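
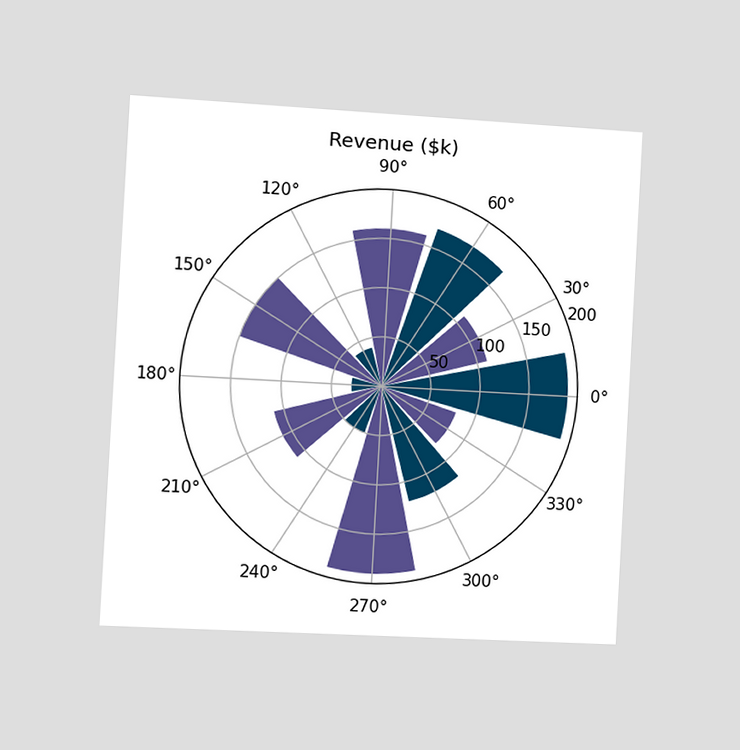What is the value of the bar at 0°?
The chart is tilted about 3° clockwise and viewed slightly from the left. The bar at 0° reaches $190k on the radial axis.

$190k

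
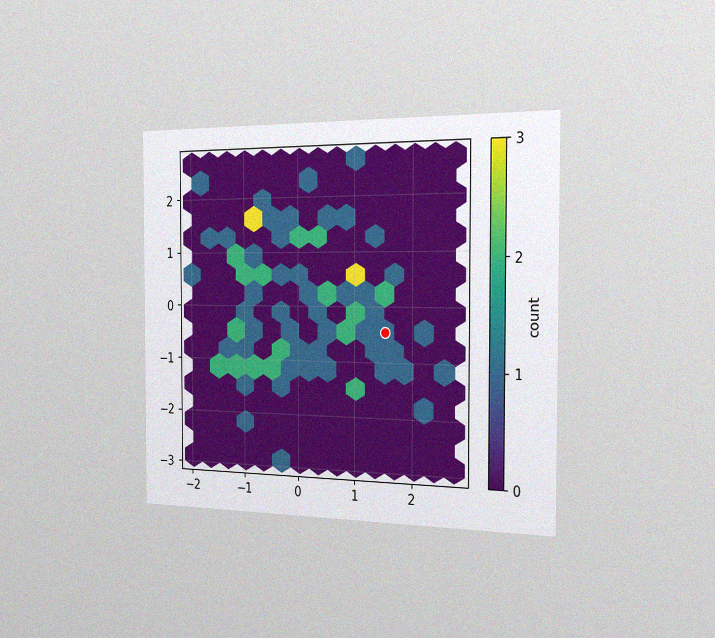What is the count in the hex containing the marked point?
1

The chart is viewed slightly from the right, with some photo noise. The marked hex reads 1 on the colorbar.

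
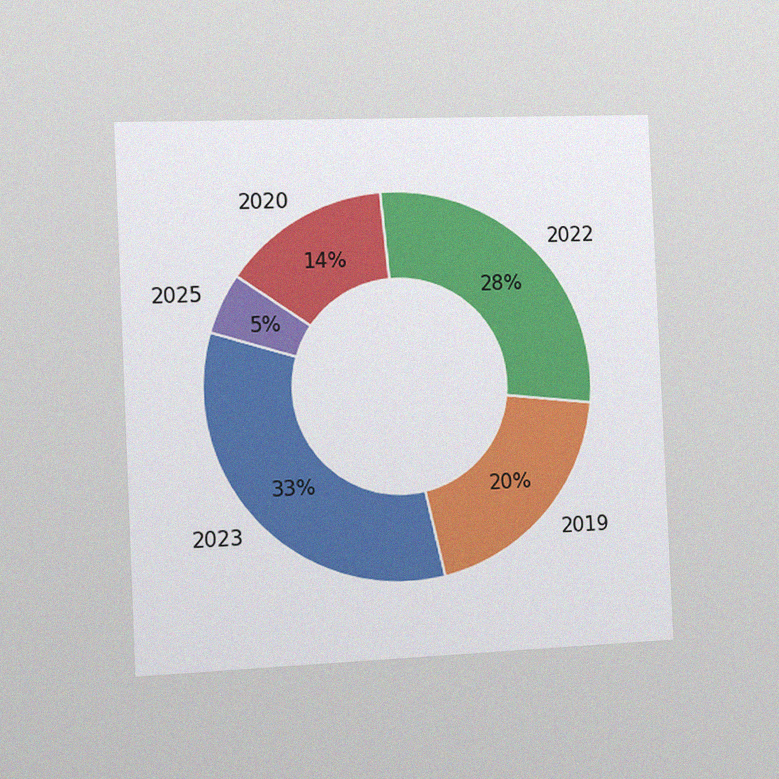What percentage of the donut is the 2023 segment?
33%

The chart is tilted about 3° counter-clockwise and viewed slightly from the left, with some photo noise. The 2023 segment takes up 33% of the ring.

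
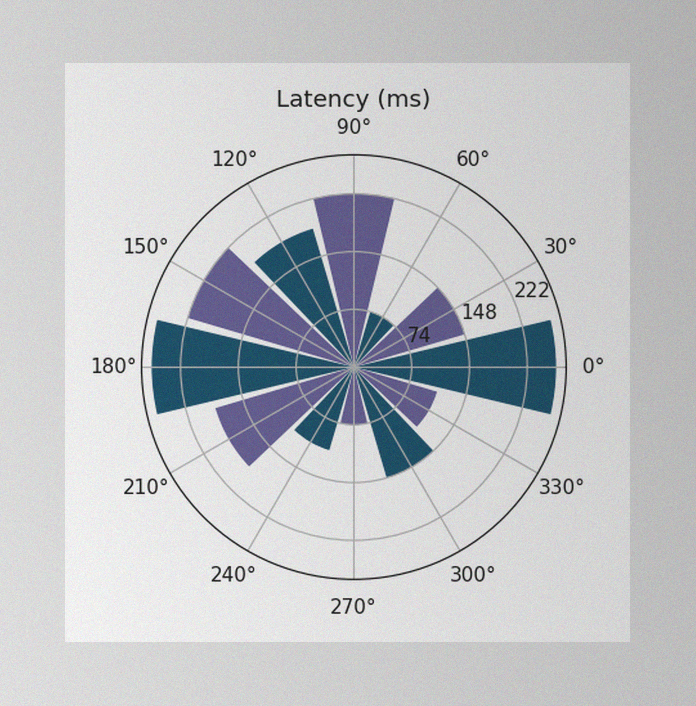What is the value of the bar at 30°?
The image has some photo noise and uneven lighting. The bar at 30° reaches 148ms on the radial axis.

148ms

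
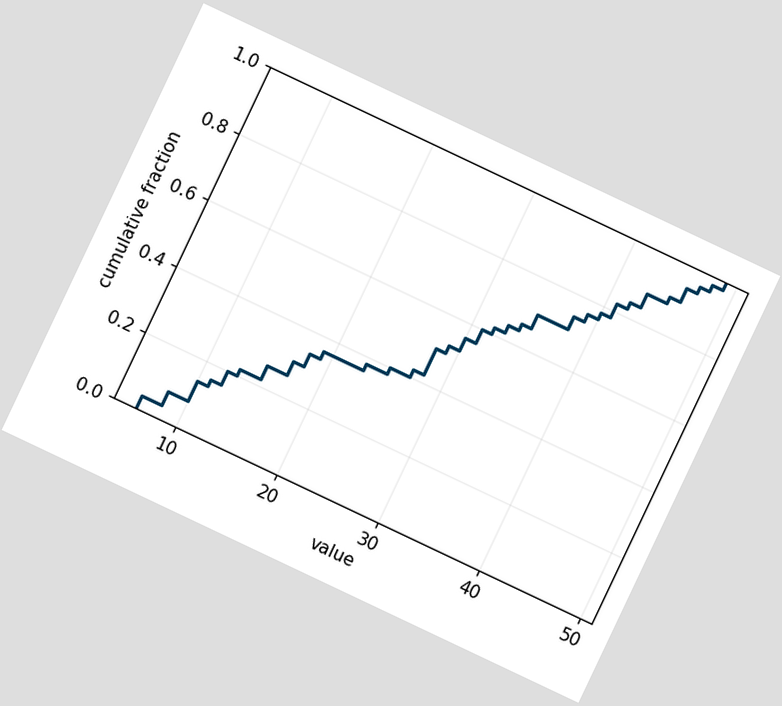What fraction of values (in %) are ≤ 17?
30%

The chart is tilted about 25° clockwise. At x=17 the ECDF step is at 30%.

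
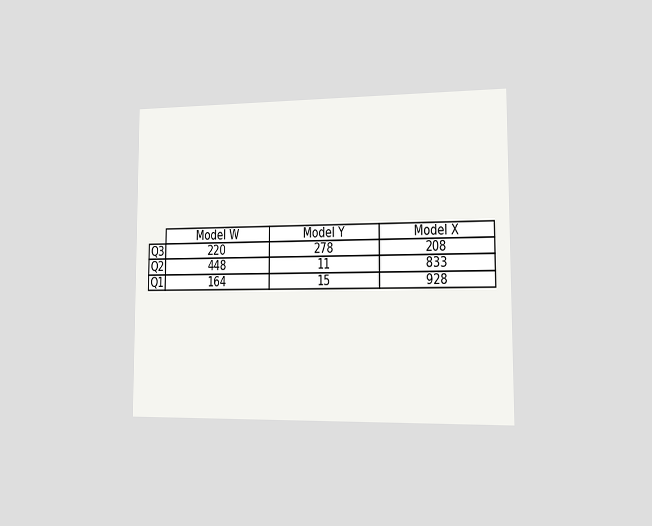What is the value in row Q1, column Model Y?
15

The chart is viewed slightly from the right. The (Q1, Model Y) cell reads 15.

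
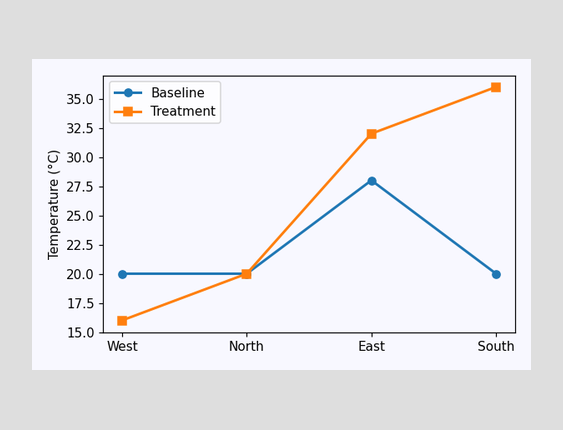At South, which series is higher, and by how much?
At South, Treatment sits above the other line by 16°C.

Treatment, by 16°C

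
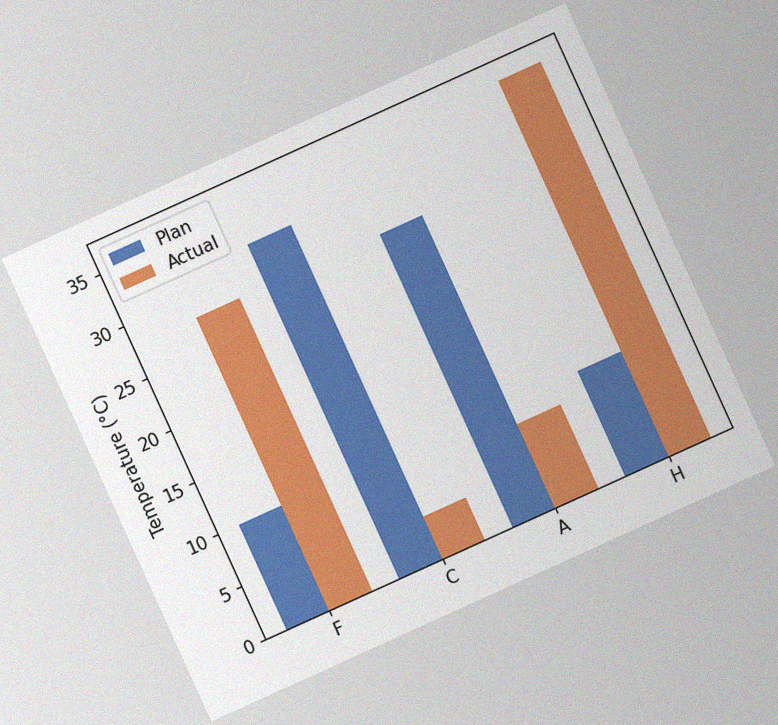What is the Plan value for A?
The chart is tilted about 24° counter-clockwise, with some photo noise. The Plan bar at A reaches 28°C on the y-axis.

28°C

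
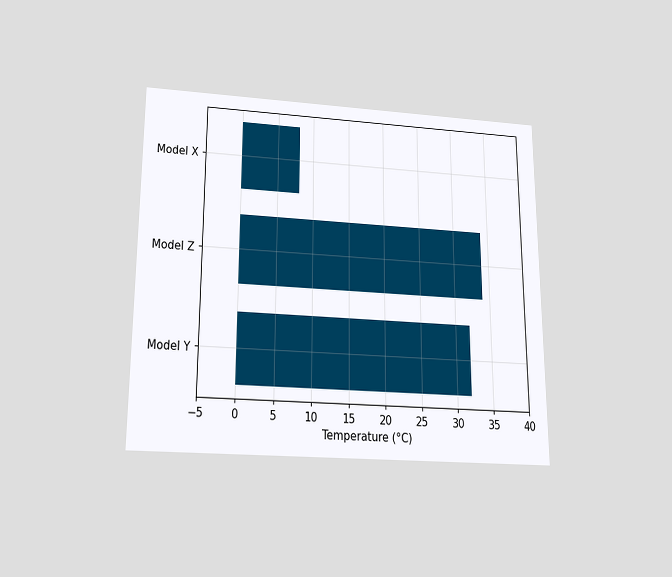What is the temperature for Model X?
The chart is viewed slightly from below. Reading along the chart's x-axis, the Model X bar reaches 8°C.

8°C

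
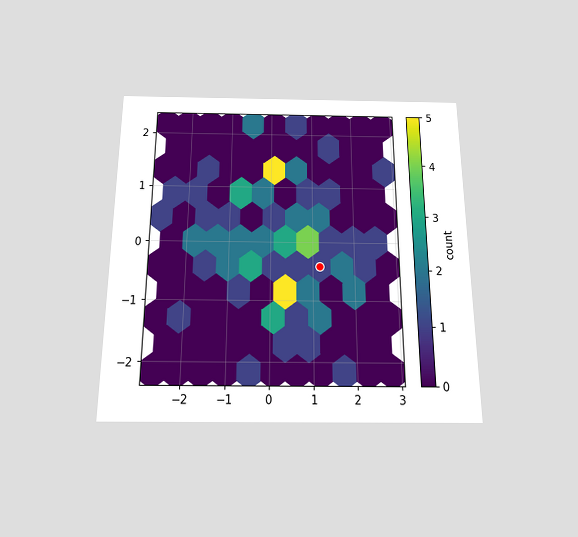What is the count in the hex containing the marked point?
1

The chart is viewed slightly from below. The marked hex reads 1 on the colorbar.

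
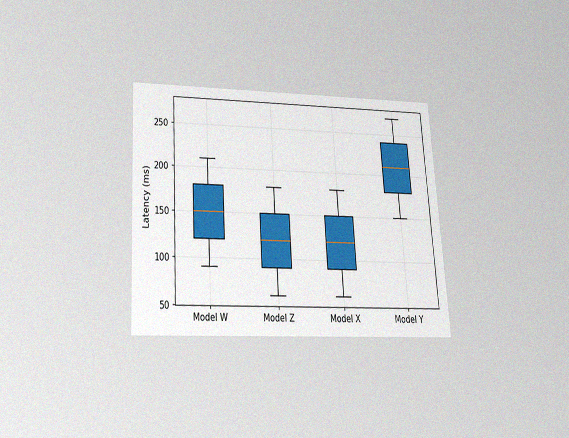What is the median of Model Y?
210ms

The chart is tilted about 4° counter-clockwise and viewed slightly from below, with some photo noise. The median line in the Model Y box sits at 210ms.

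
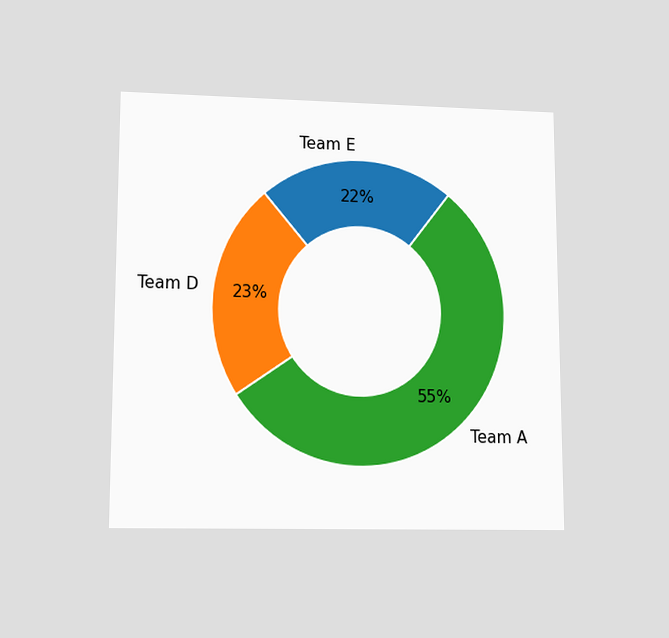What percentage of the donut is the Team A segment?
The chart is viewed at a slight angle. The Team A segment takes up 55% of the ring.

55%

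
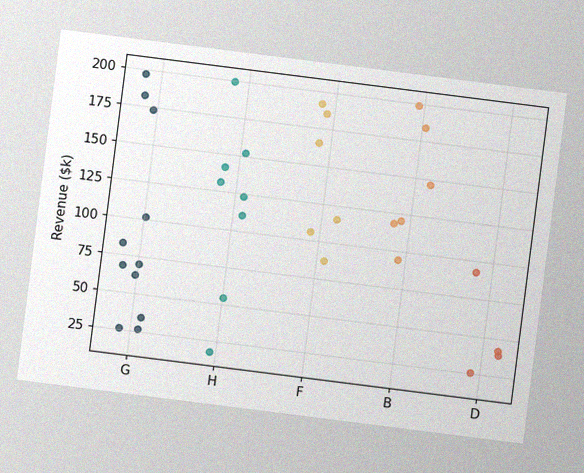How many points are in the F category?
6

The chart is tilted about 7° clockwise, with some photo noise. Counting the markers in the F column gives 6.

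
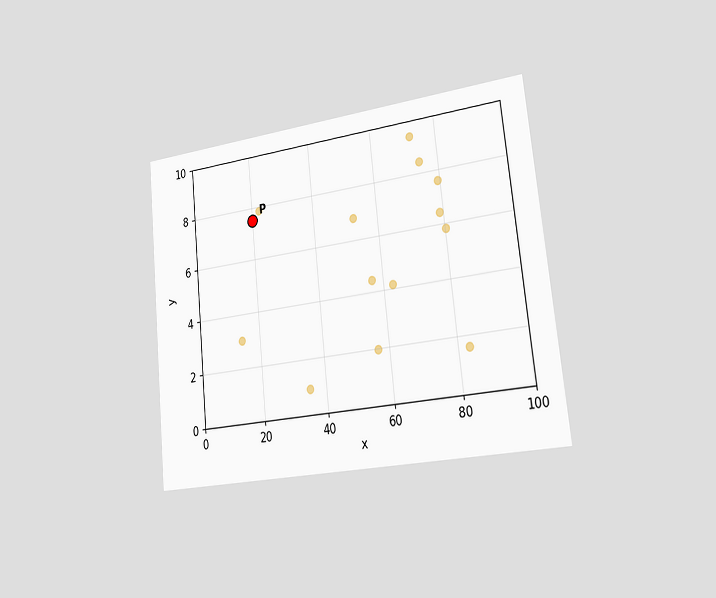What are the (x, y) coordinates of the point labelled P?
(20, 7.5)

The chart is tilted about 6° counter-clockwise and viewed slightly from the right. Following the gridlines from P to each axis, P sits at (20, 7.5).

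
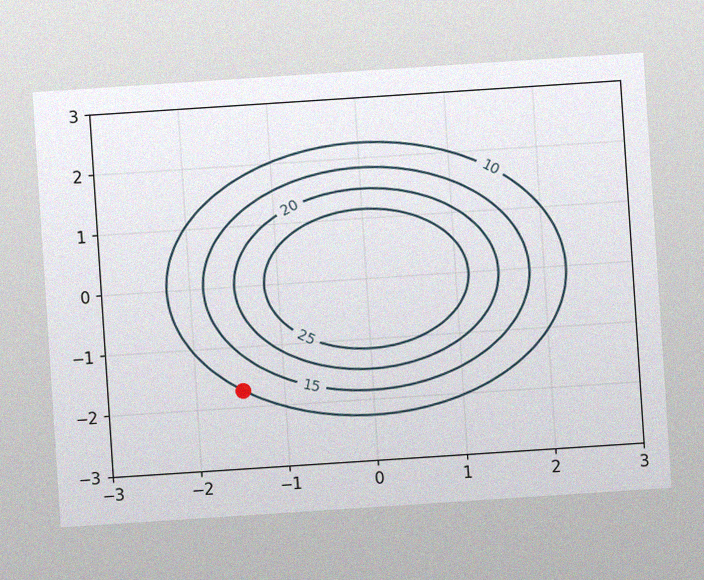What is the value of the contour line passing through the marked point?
10

The chart is tilted about 4° counter-clockwise, with some photo noise. The marked point sits on the contour labelled 10.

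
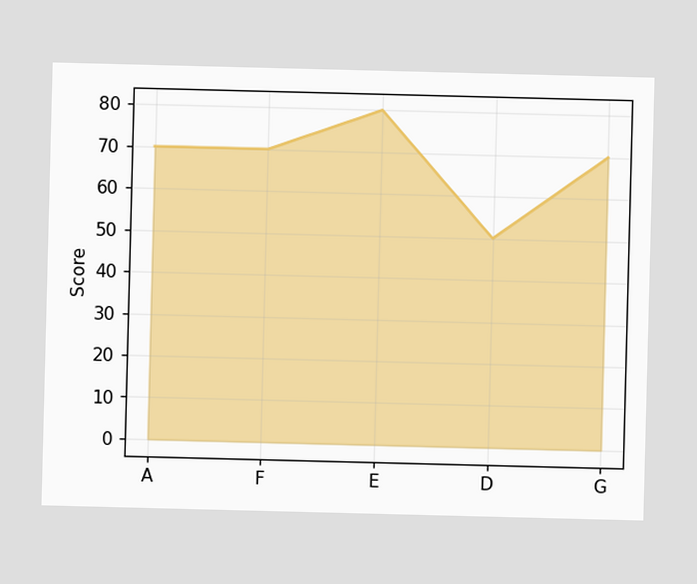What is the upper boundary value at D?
At D the upper boundary is at 50.

50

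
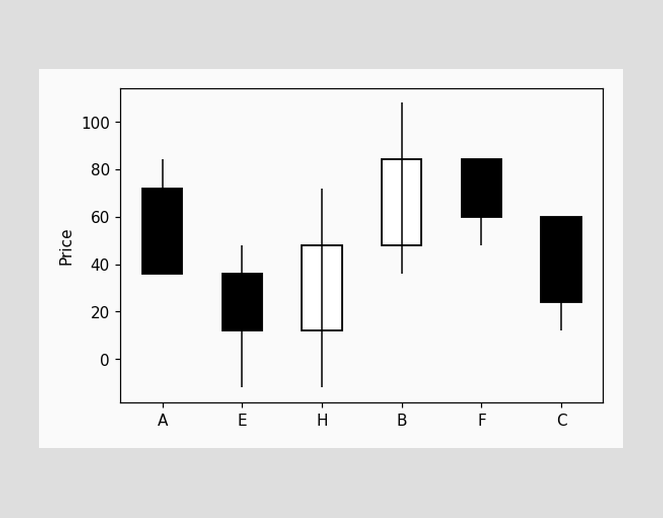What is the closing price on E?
The E candle closes at 12.

12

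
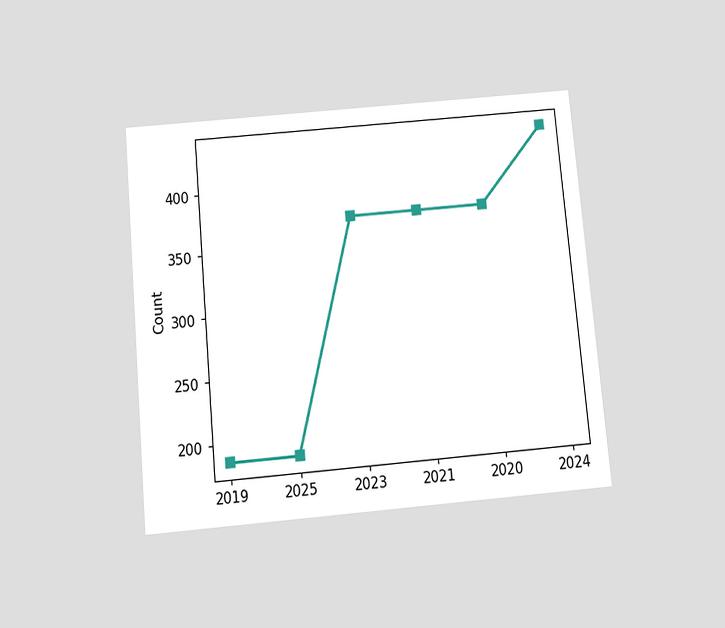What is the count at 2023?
372

The chart is tilted about 5° counter-clockwise and viewed slightly from below. At 2023, the line is at 372.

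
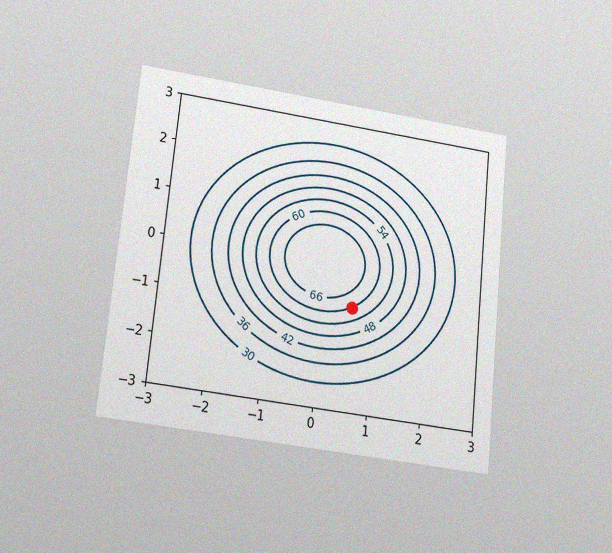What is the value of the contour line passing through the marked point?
The chart is tilted about 6° clockwise and viewed slightly from below, with some photo noise. The marked point sits on the contour labelled 60.

60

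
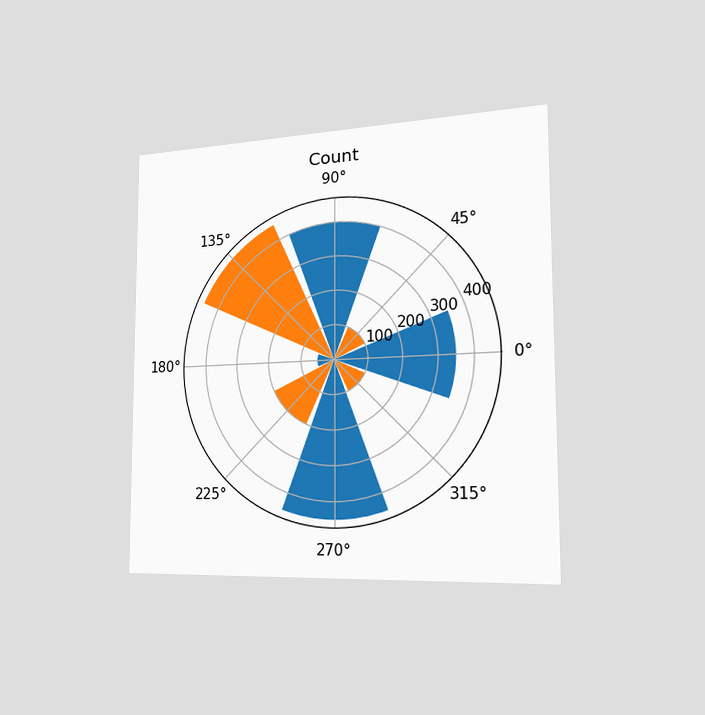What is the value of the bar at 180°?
50

The chart is viewed slightly from the right. The bar at 180° reaches 50 on the radial axis.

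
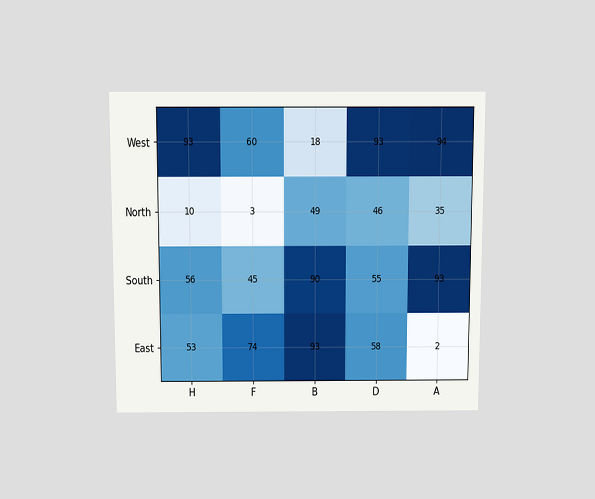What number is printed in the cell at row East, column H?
The chart is viewed slightly from above. The (East, H) cell reads 53.

53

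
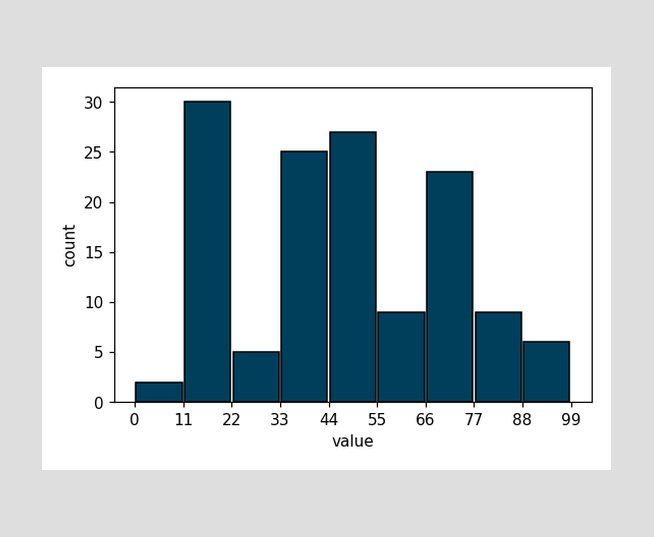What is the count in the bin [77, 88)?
9

The [77, 88) bin has height 9.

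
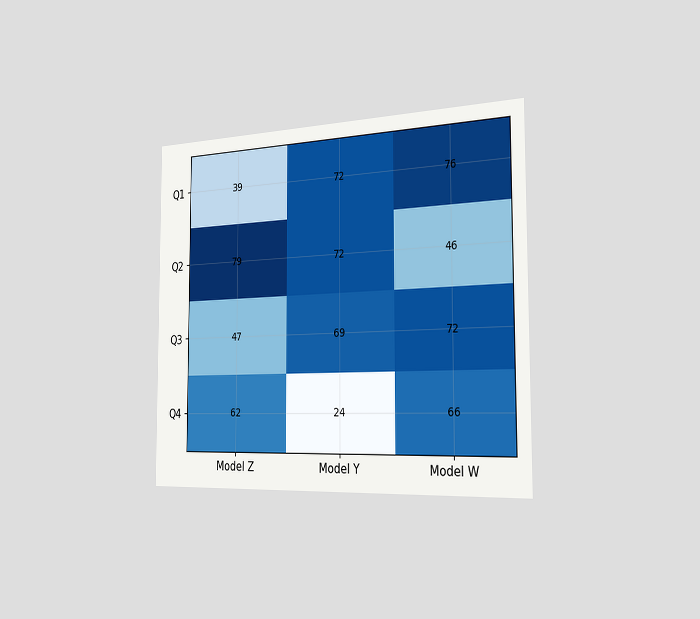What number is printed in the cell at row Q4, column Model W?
The chart is viewed slightly from the right. The (Q4, Model W) cell reads 66.

66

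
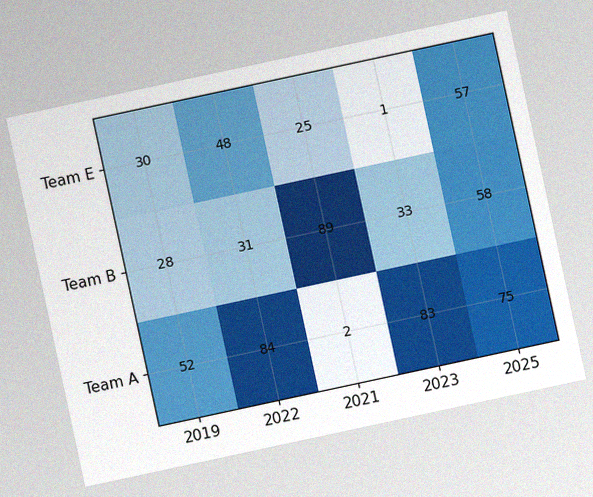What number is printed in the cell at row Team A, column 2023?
83

The chart is tilted about 12° counter-clockwise, with some photo noise. The (Team A, 2023) cell reads 83.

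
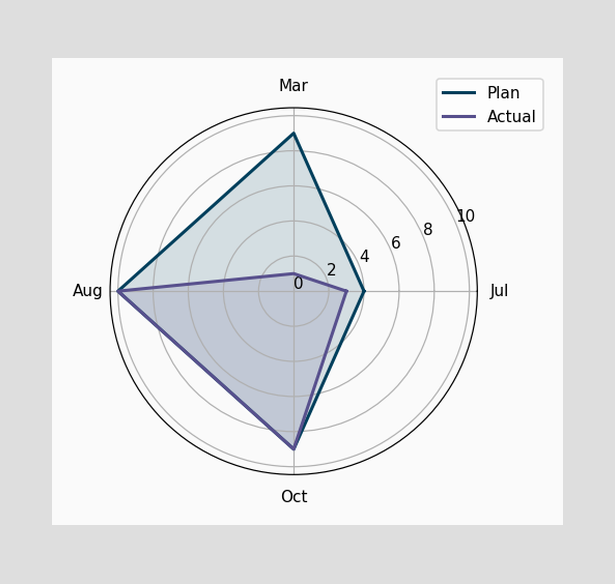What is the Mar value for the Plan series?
9

On the Mar axis, Plan reaches 9.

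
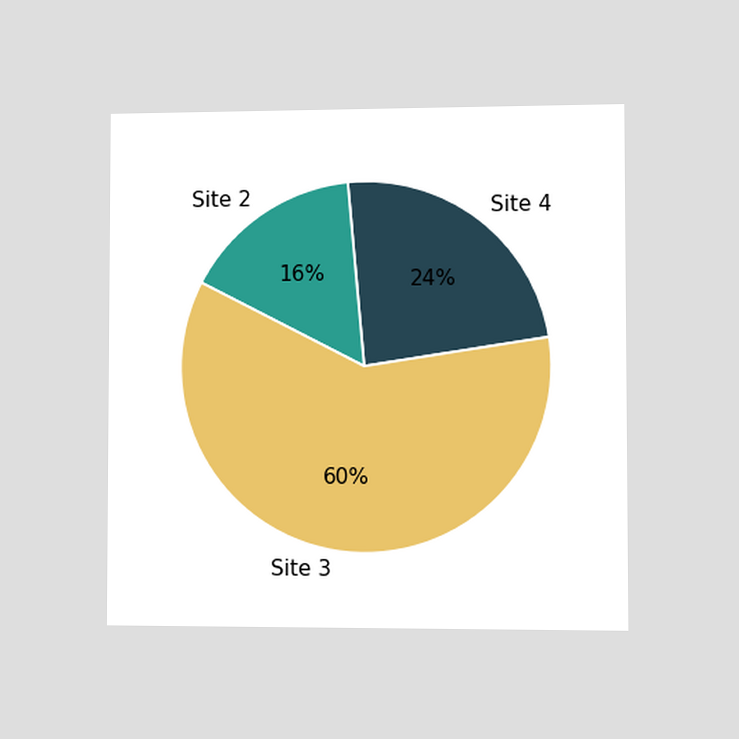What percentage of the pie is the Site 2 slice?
16%

The chart is viewed slightly from the right. The Site 2 slice takes up 16% of the pie.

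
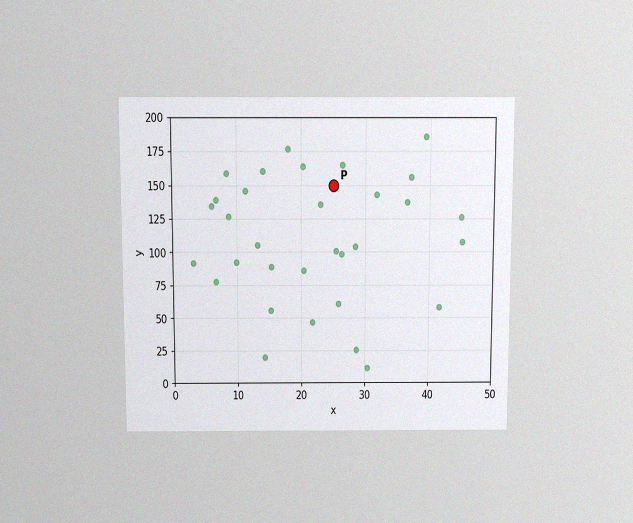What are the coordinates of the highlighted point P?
The chart is viewed slightly from above, with some photo noise. Following the gridlines from P to each axis, P sits at (25, 150).

(25, 150)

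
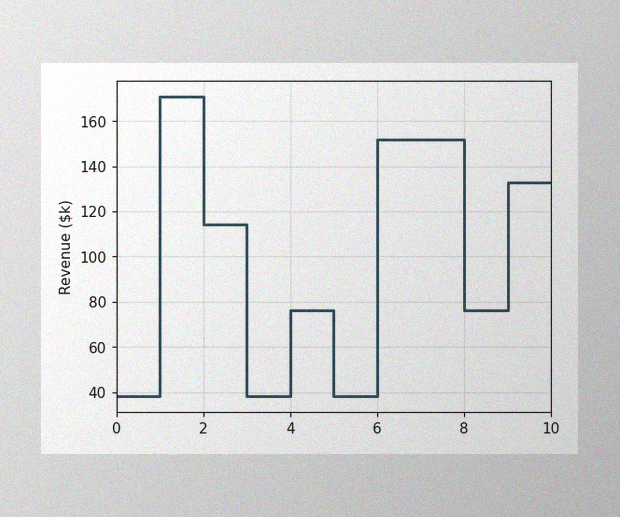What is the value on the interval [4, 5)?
The image has some photo noise and uneven lighting. On [4, 5) the step sits at $76k.

$76k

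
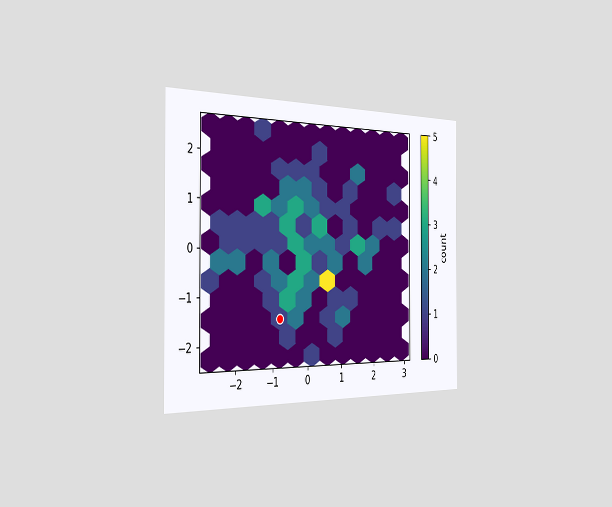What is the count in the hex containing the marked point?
1

The chart is viewed slightly from the left. The marked hex reads 1 on the colorbar.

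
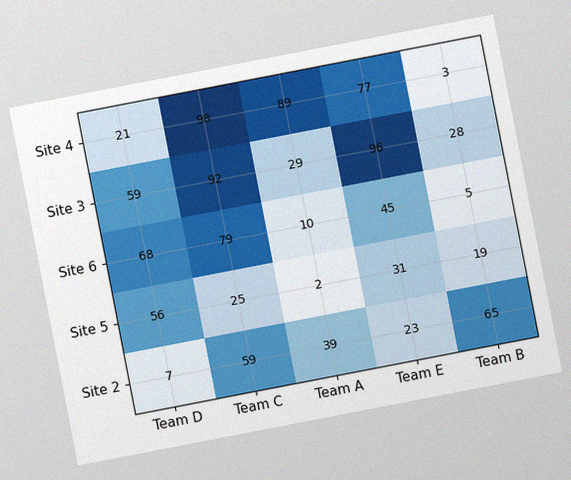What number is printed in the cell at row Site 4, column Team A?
89

The chart is tilted about 11° counter-clockwise, with some photo noise. The (Site 4, Team A) cell reads 89.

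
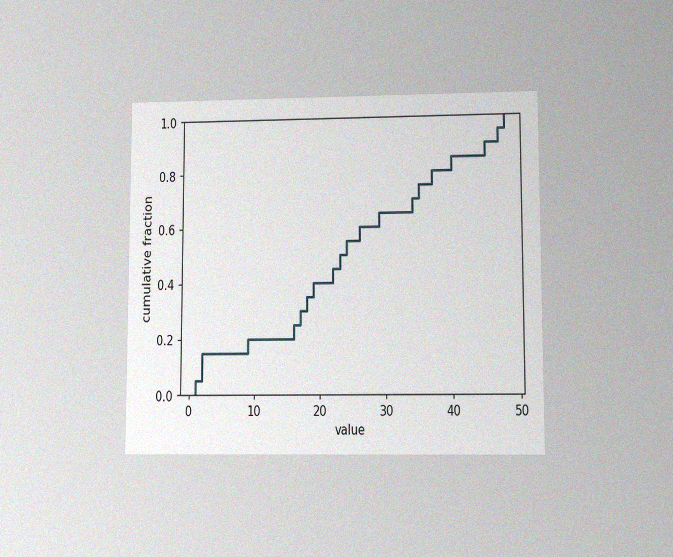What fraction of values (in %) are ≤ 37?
The chart is viewed at a slight angle, with some photo noise. At x=37 the ECDF step is at 80%.

80%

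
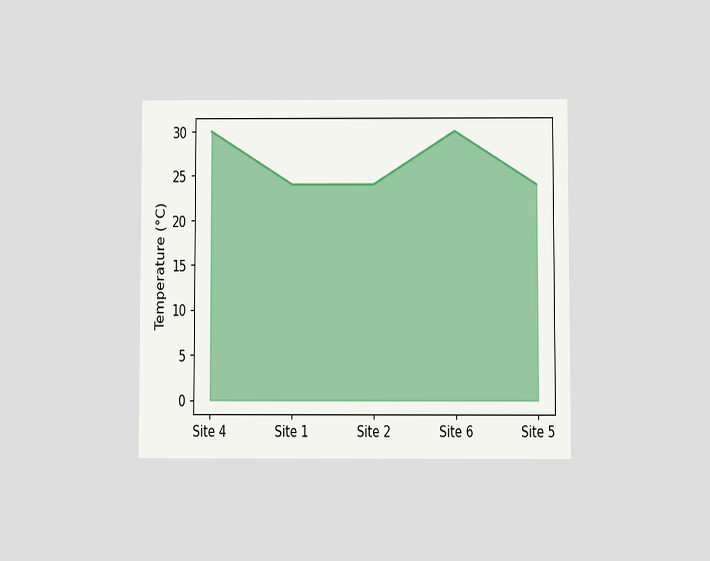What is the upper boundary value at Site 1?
24°C

The chart is viewed at a slight angle. At Site 1 the upper boundary is at 24°C.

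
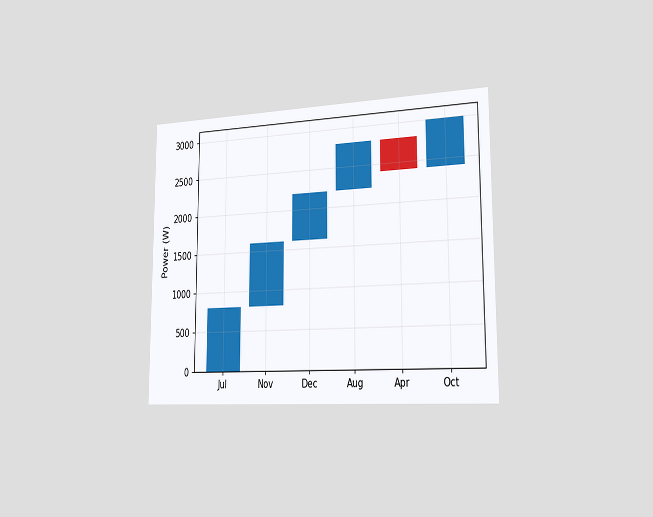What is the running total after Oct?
3000W

The chart is viewed slightly from the right. After Oct the running total reaches 3000W.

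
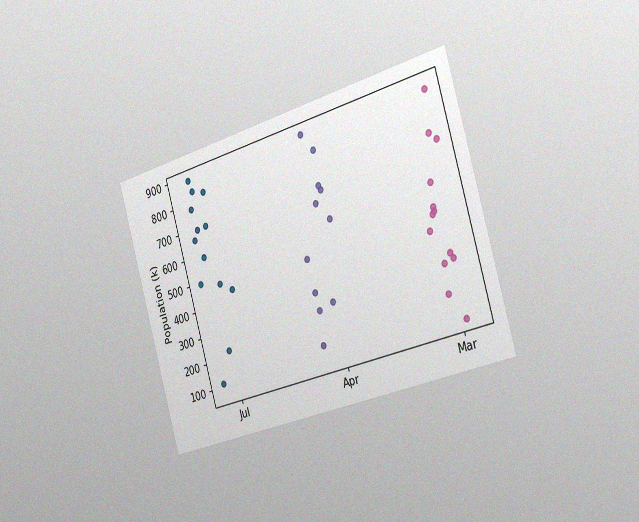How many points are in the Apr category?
The chart is tilted about 16° counter-clockwise and viewed slightly from the right, with some photo noise. Counting the markers in the Apr column gives 11.

11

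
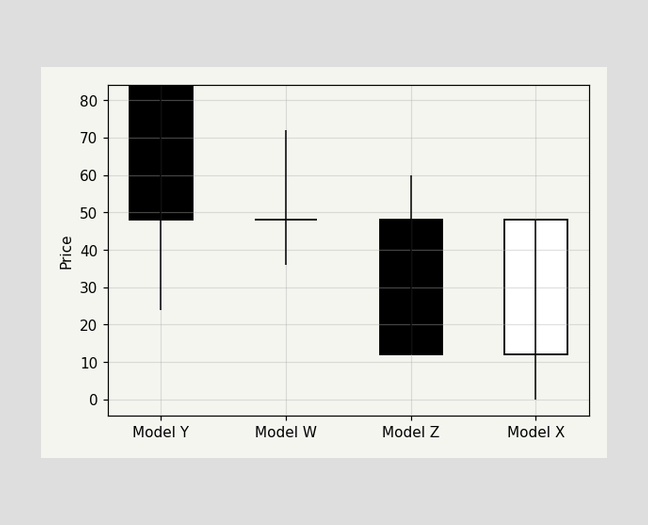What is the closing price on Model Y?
48

The Model Y candle closes at 48.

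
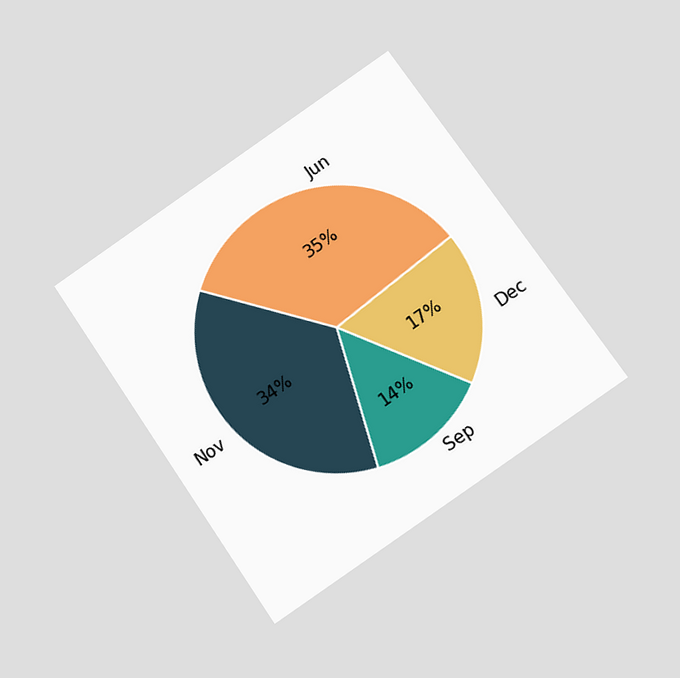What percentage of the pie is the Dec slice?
17%

The chart is tilted about 34° counter-clockwise and viewed at a slight angle. The Dec slice takes up 17% of the pie.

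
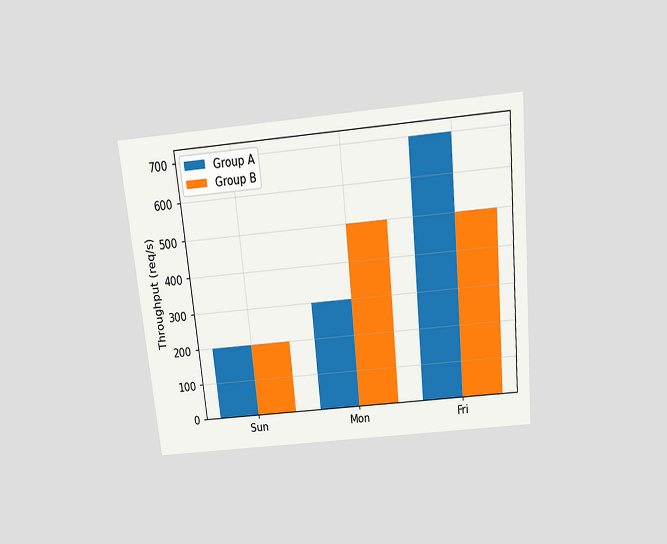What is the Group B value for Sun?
200req/s

The chart is tilted about 6° counter-clockwise and viewed slightly from above. The Group B bar at Sun reaches 200req/s on the y-axis.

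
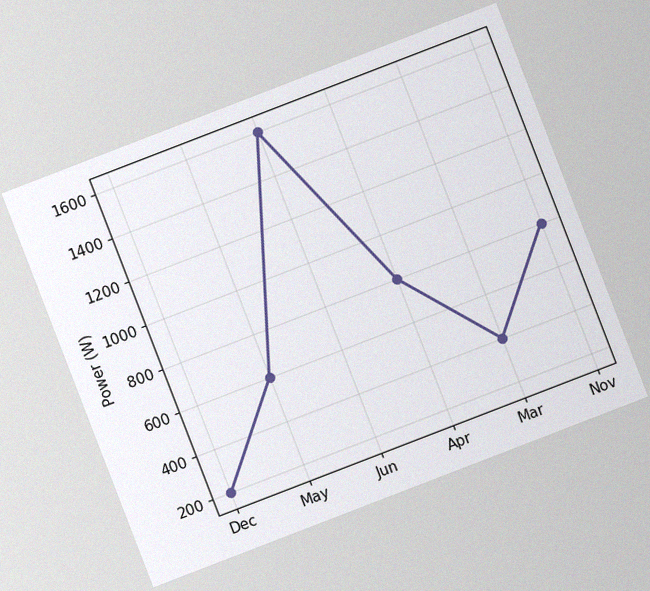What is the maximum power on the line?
1600W

The chart is tilted about 21° counter-clockwise, with some photo noise. The highest point is at Jun, and reading across to the y-axis gives 1600W.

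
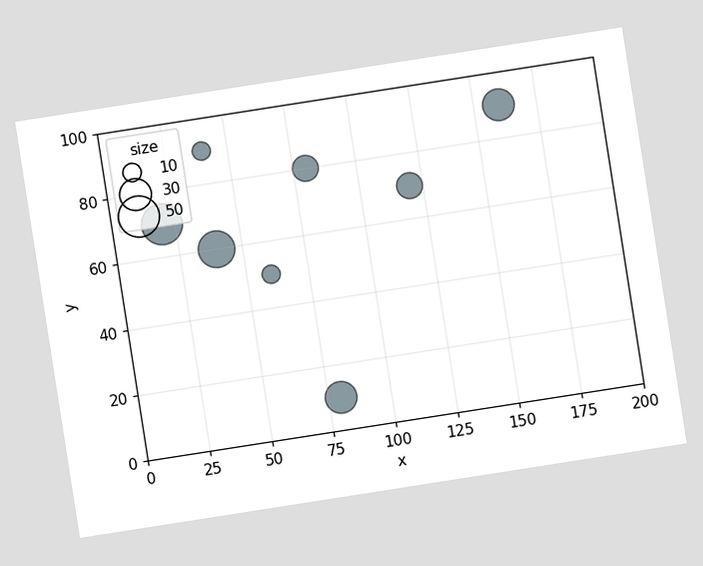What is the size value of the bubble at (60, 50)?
The chart is tilted about 9° counter-clockwise. Matching the bubble at (60, 50) against the size legend gives 10.

10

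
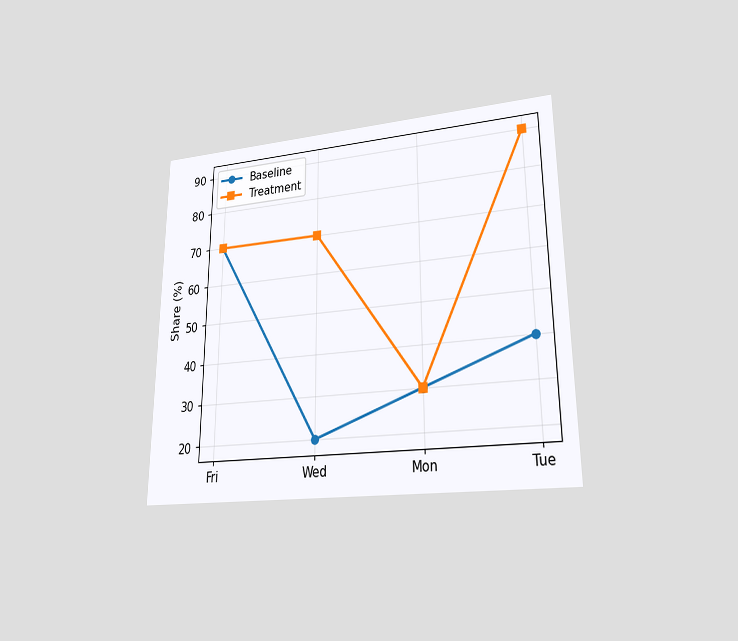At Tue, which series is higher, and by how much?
Treatment, by 50%

The chart is viewed at a slight angle. At Tue, Treatment sits above the other line by 50%.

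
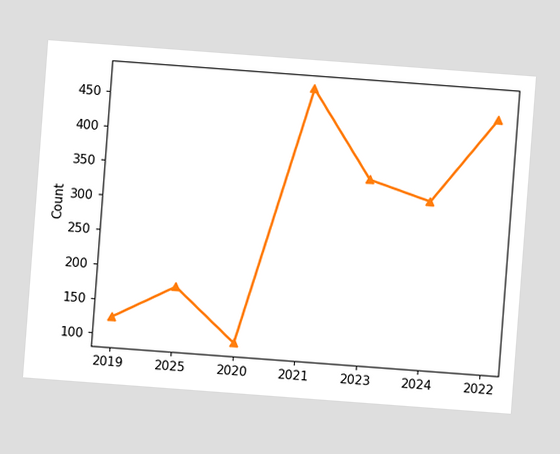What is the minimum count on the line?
The chart is tilted about 4° clockwise. The lowest point is at 2020, and reading across to the y-axis gives 100.

100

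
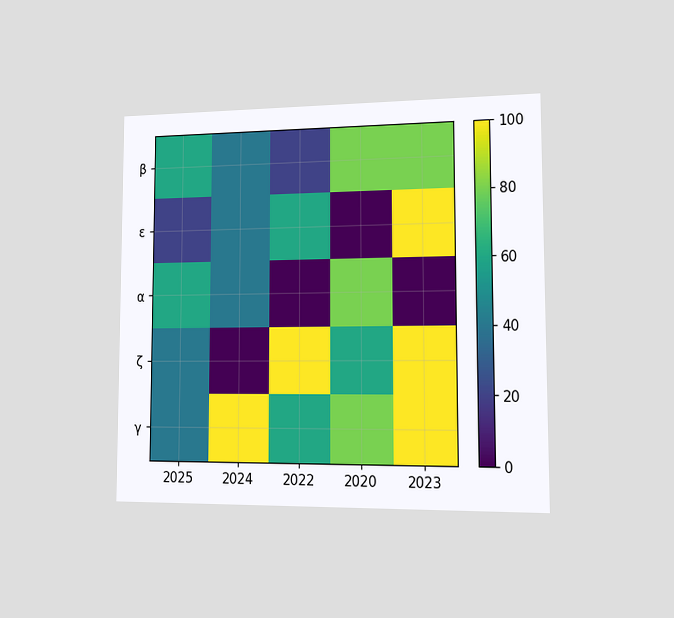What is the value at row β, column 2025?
The chart is viewed slightly from the right. Matching cell (β, 2025) against the colorbar gives 60.

60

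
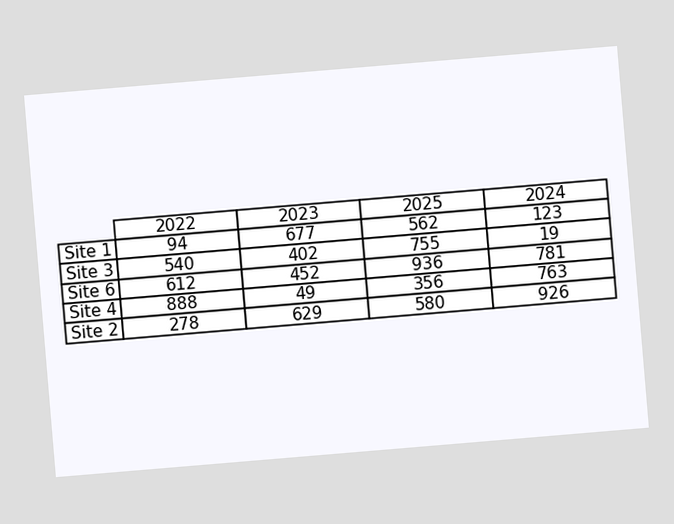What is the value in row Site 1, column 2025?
The chart is tilted about 5° counter-clockwise. The (Site 1, 2025) cell reads 562.

562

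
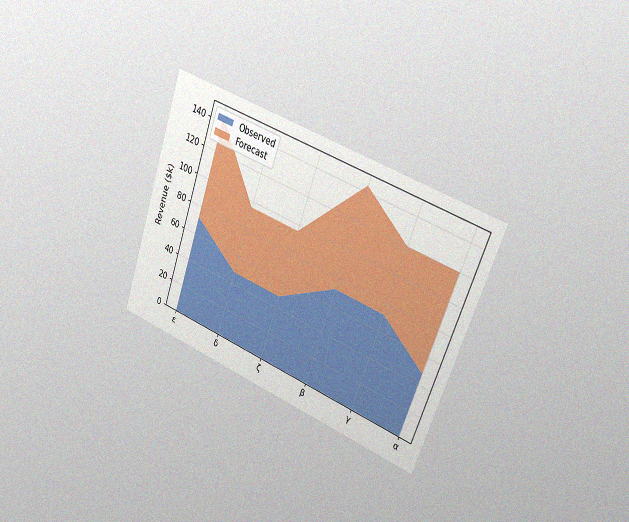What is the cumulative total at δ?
The chart is tilted about 20° clockwise and viewed slightly from the right, with some photo noise. The stacked total at δ reaches $96k.

$96k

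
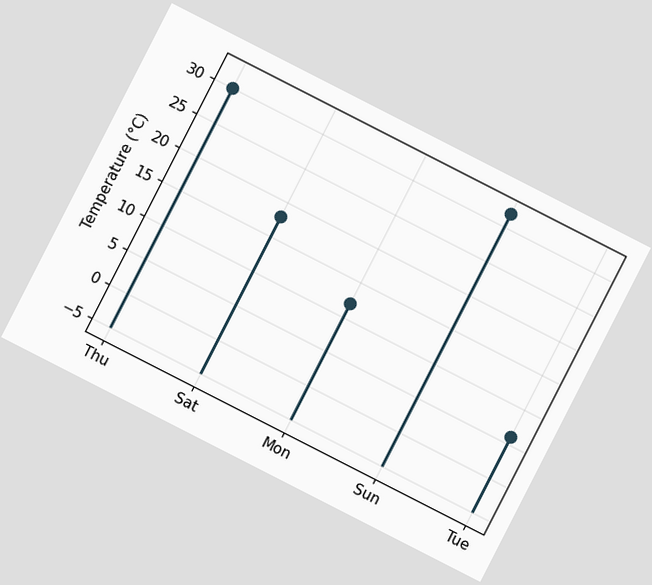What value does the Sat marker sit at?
The chart is tilted about 27° clockwise. The Sat marker sits at 18°C.

18°C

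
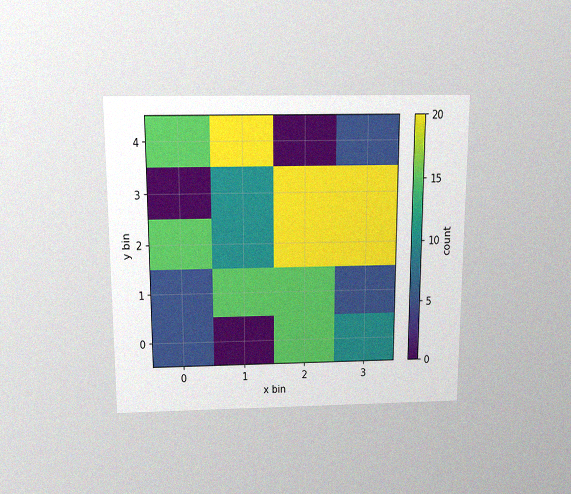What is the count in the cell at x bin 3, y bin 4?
5

The chart is viewed slightly from above, with some photo noise. Matching the cell (3, 4) against the colorbar gives 5.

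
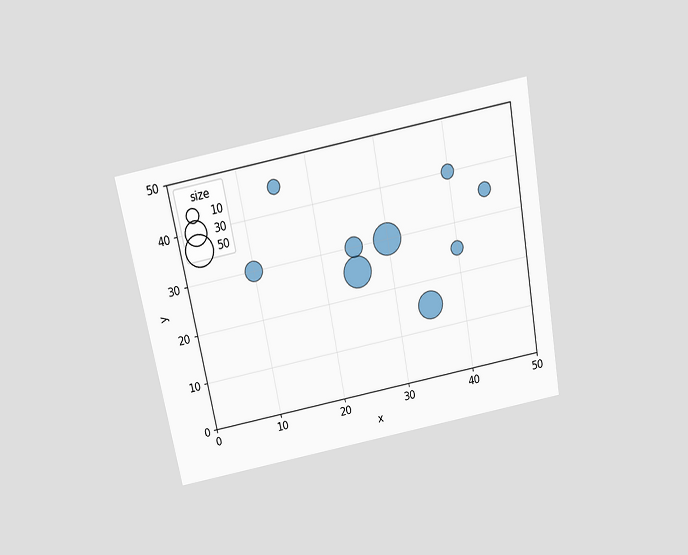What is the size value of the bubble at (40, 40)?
10

The chart is tilted about 11° counter-clockwise and viewed slightly from above. Matching the bubble at (40, 40) against the size legend gives 10.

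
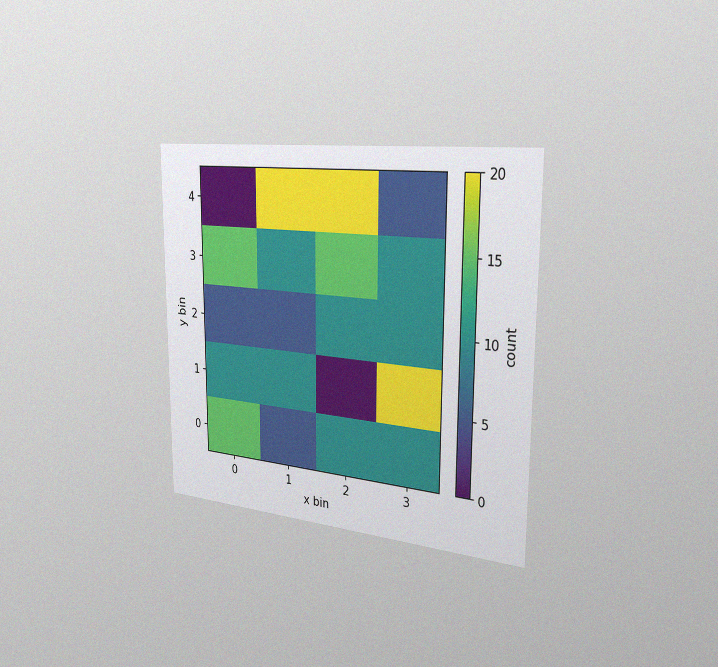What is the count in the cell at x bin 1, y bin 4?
20

The chart is viewed slightly from the right, with some photo noise. Matching the cell (1, 4) against the colorbar gives 20.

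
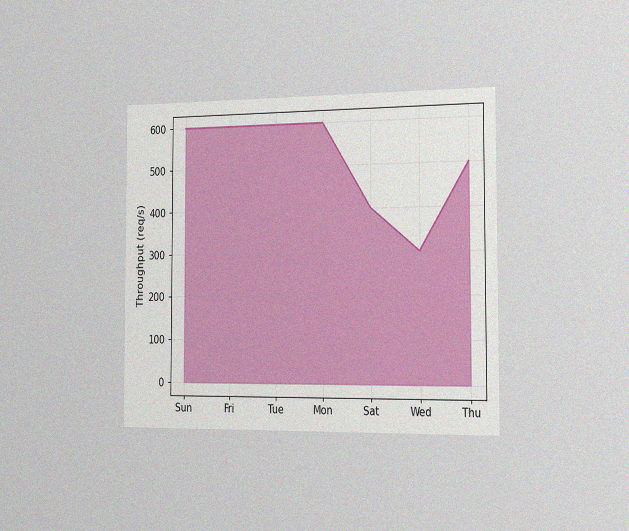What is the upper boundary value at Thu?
500req/s

The chart is viewed slightly from the right, with some photo noise. At Thu the upper boundary is at 500req/s.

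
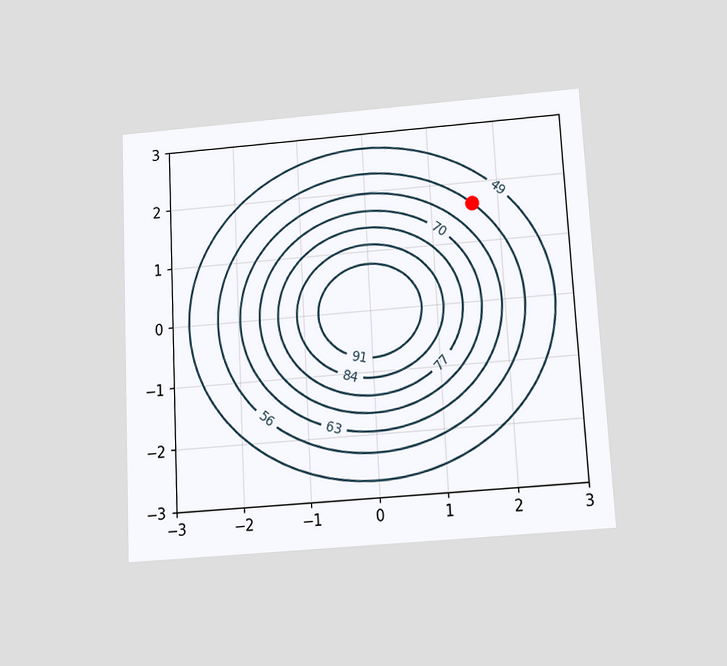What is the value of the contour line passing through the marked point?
56

The chart is tilted about 3° counter-clockwise and viewed slightly from below. The marked point sits on the contour labelled 56.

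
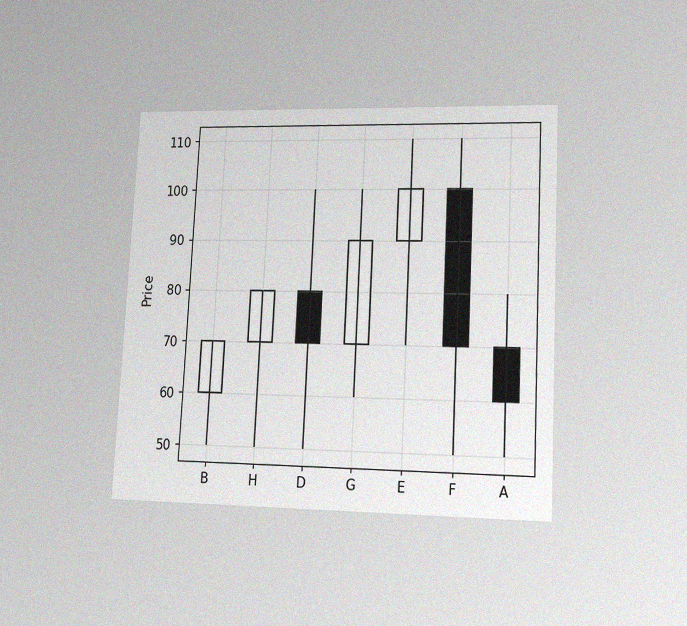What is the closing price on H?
80

The chart is tilted about 3° clockwise and viewed at a slight angle, with some photo noise. The H candle closes at 80.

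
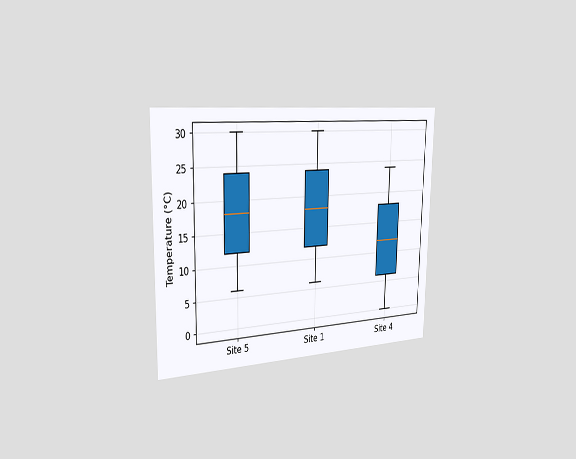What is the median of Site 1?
18°C

The chart is viewed slightly from the left. The median line in the Site 1 box sits at 18°C.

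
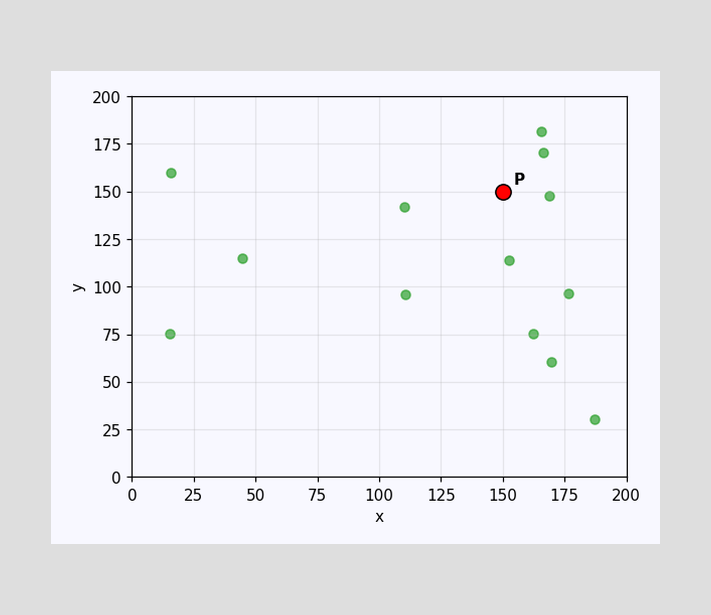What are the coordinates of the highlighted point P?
Following the gridlines from P to each axis, P sits at (150, 150).

(150, 150)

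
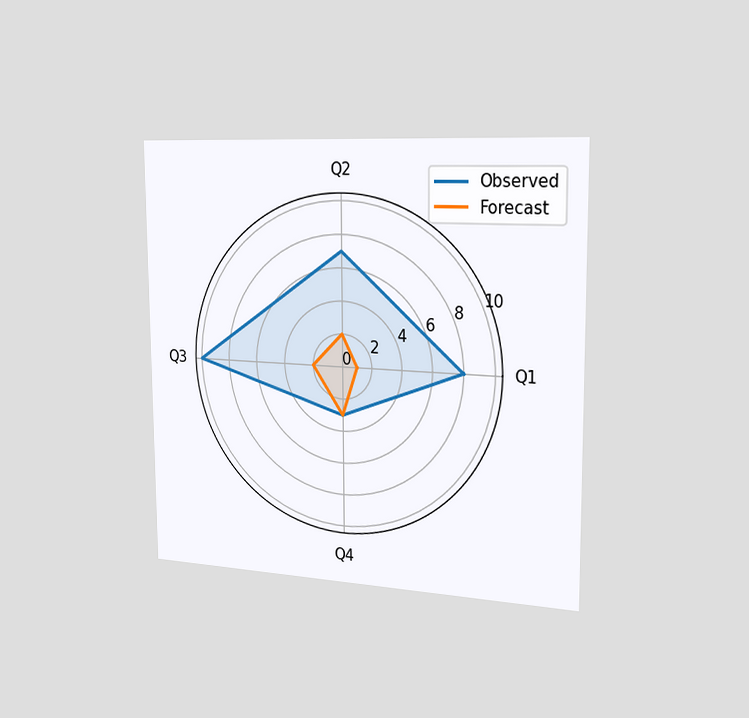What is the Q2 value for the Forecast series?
2

The chart is viewed slightly from the right. On the Q2 axis, Forecast reaches 2.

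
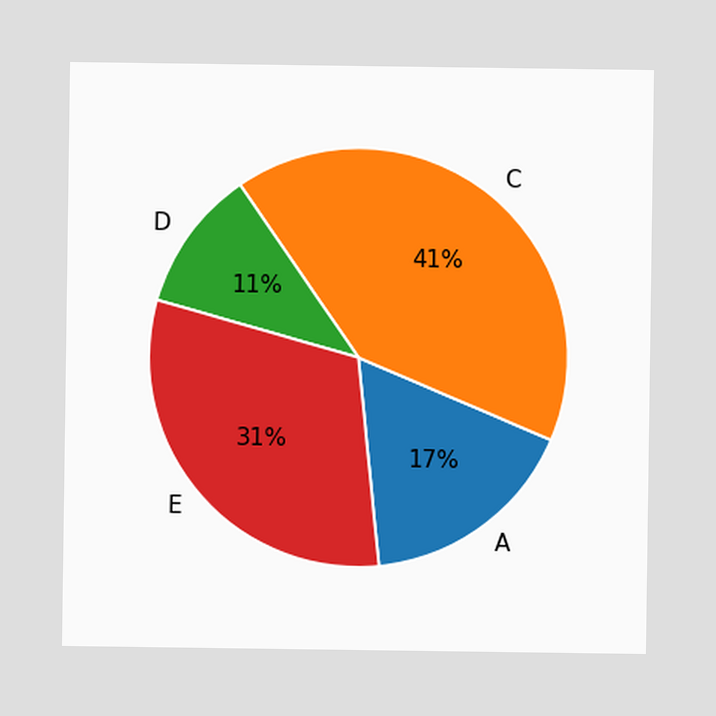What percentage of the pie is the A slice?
17%

The A slice takes up 17% of the pie.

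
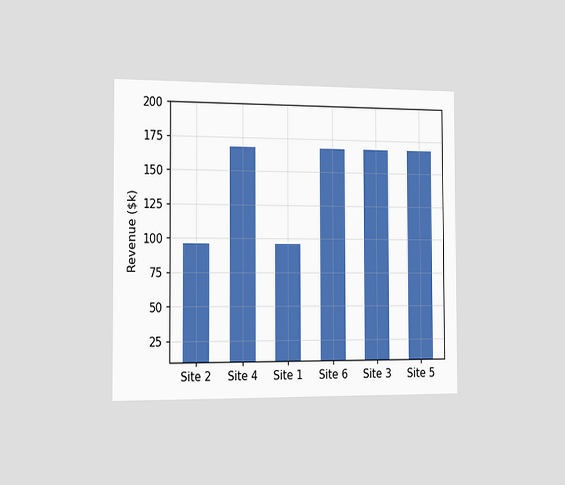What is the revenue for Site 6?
The chart is viewed slightly from the left. Reading along the chart's y-axis, the Site 6 bar reaches $168k.

$168k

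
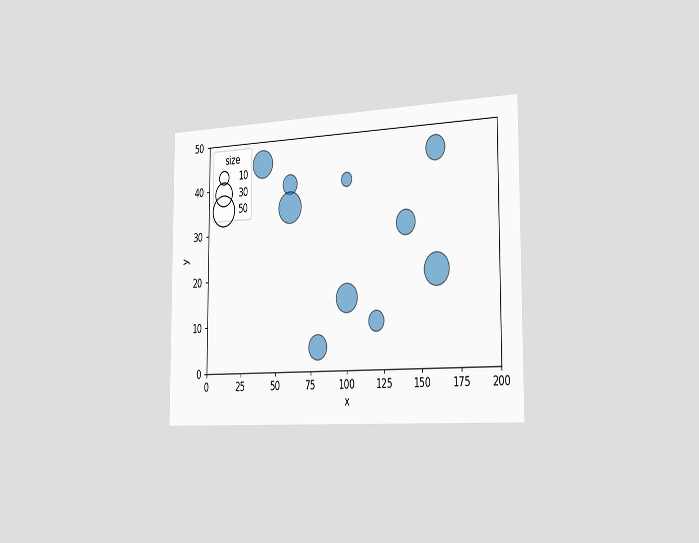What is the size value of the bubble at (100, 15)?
The chart is viewed slightly from the right. Matching the bubble at (100, 15) against the size legend gives 40.

40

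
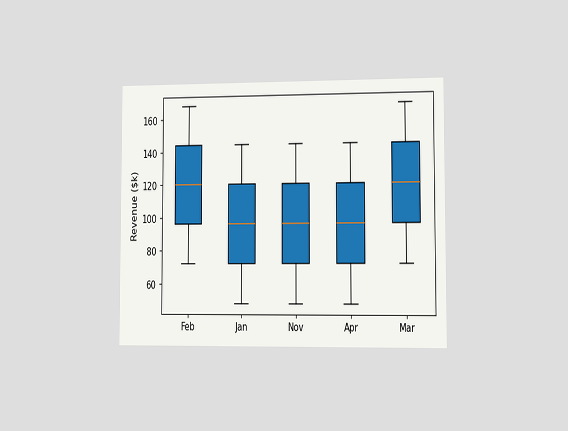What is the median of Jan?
$96k

The chart is viewed slightly from the right. The median line in the Jan box sits at $96k.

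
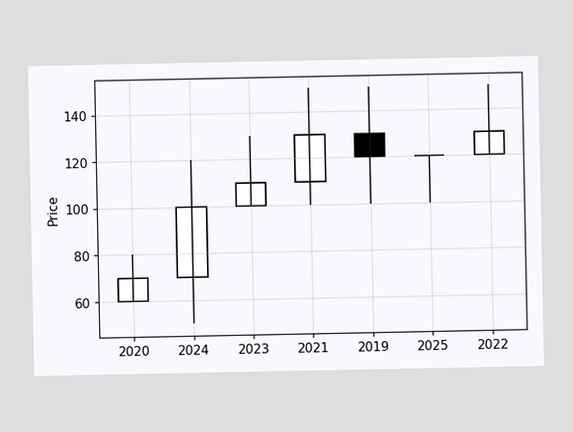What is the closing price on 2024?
The 2024 candle closes at 100.

100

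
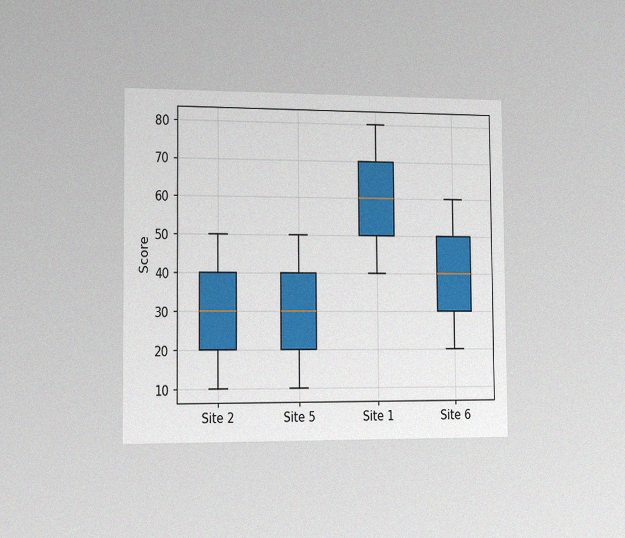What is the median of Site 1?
60

The chart is viewed slightly from the left, with some photo noise. The median line in the Site 1 box sits at 60.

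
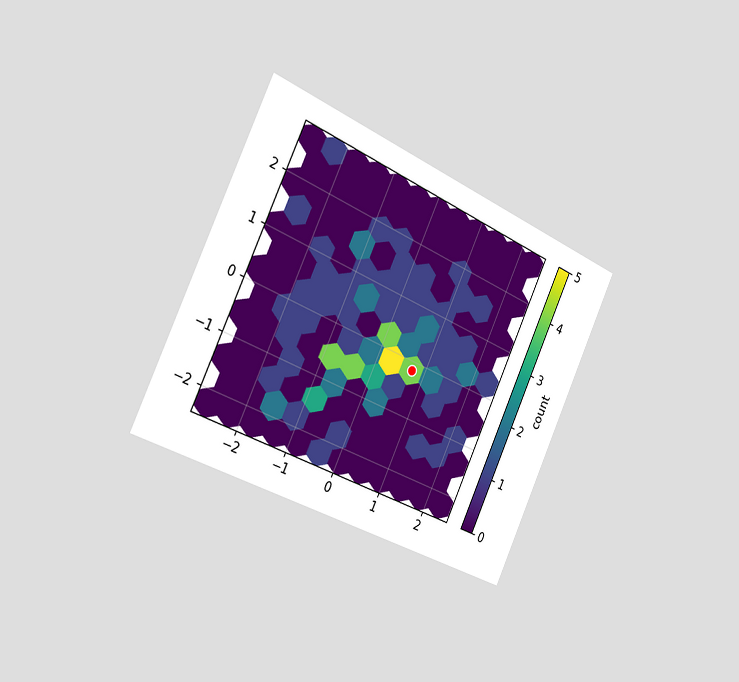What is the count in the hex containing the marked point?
4

The chart is tilted about 25° clockwise and viewed slightly from the left. The marked hex reads 4 on the colorbar.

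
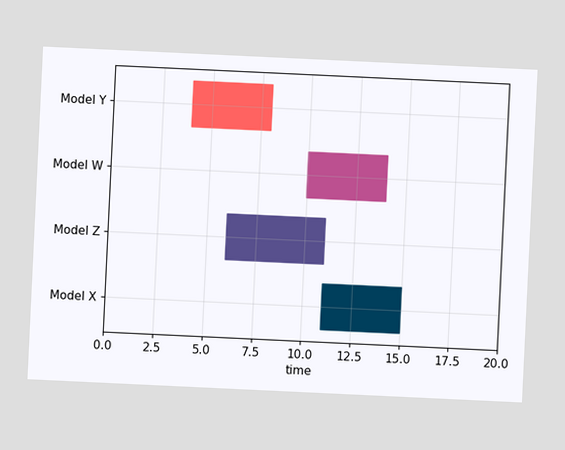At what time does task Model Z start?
The chart is tilted about 3° clockwise. The Model Z bar begins at t=6.

6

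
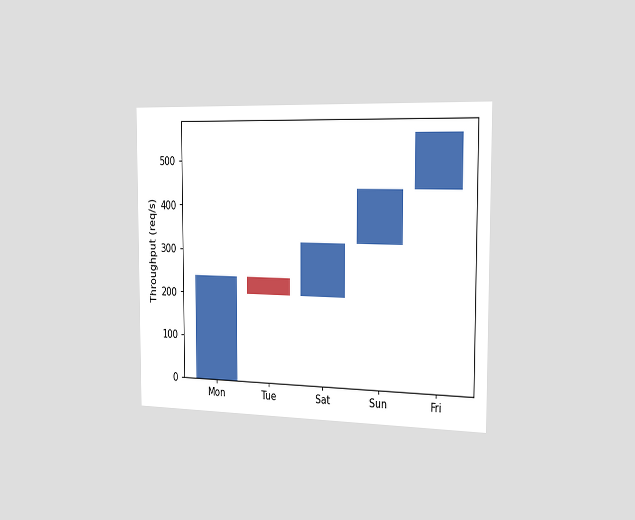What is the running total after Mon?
240req/s

The chart is viewed slightly from the right. After Mon the running total reaches 240req/s.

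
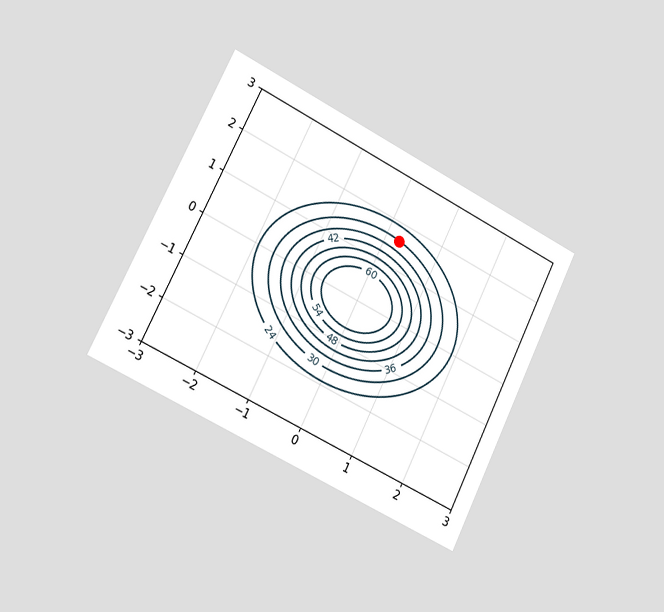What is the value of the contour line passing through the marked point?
The chart is tilted about 26° clockwise and viewed slightly from the left. The marked point sits on the contour labelled 30.

30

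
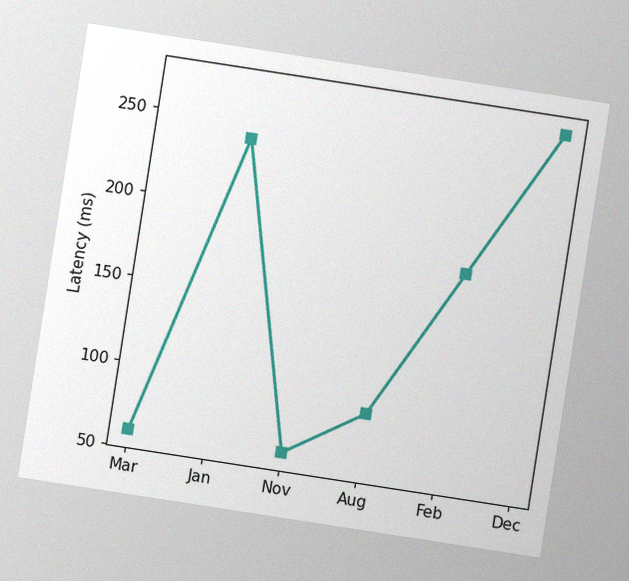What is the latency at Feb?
The chart is tilted about 9° clockwise, with some photo noise. At Feb, the line is at 180ms.

180ms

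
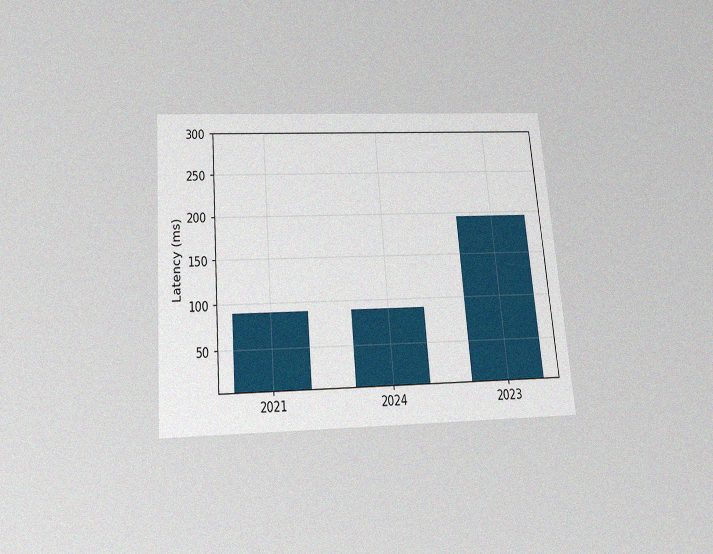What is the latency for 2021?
The chart is tilted about 5° counter-clockwise and viewed slightly from below, with some photo noise. Reading along the chart's y-axis, the 2021 bar reaches 90ms.

90ms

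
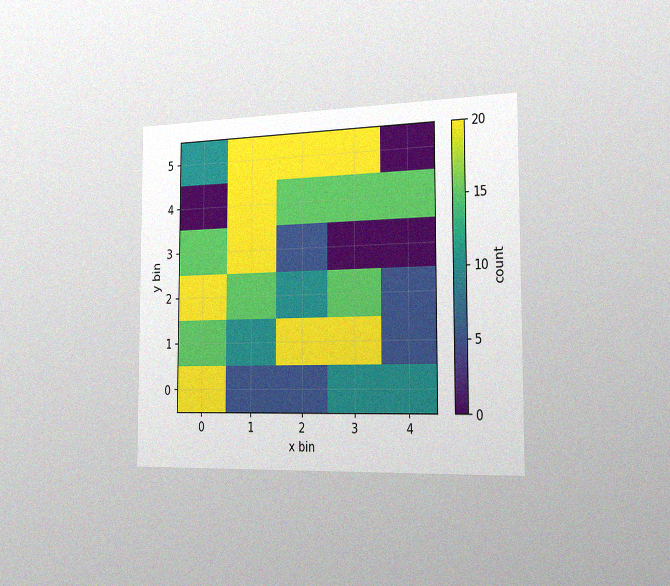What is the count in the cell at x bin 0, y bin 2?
20

The chart is viewed slightly from the right, with some photo noise. Matching the cell (0, 2) against the colorbar gives 20.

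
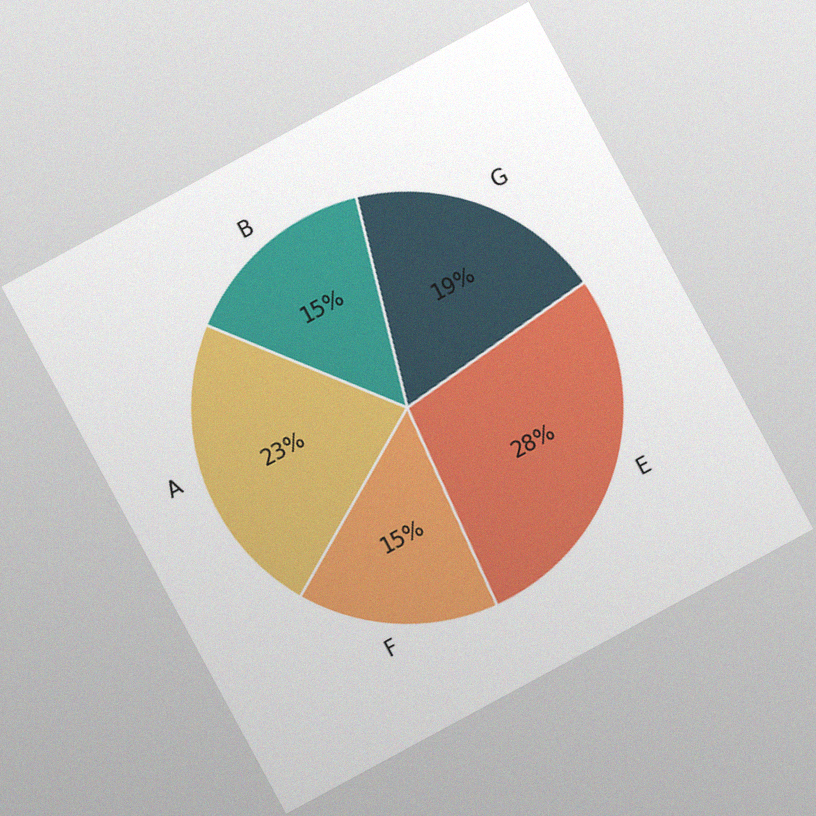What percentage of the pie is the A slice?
23%

The chart is tilted about 28° counter-clockwise, with some photo noise. The A slice takes up 23% of the pie.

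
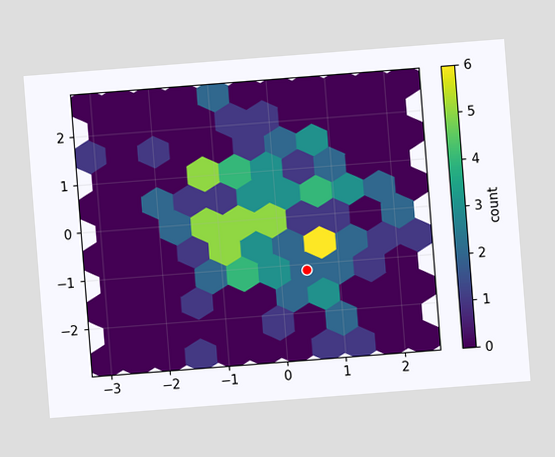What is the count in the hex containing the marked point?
2

The chart is tilted about 4° counter-clockwise. The marked hex reads 2 on the colorbar.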